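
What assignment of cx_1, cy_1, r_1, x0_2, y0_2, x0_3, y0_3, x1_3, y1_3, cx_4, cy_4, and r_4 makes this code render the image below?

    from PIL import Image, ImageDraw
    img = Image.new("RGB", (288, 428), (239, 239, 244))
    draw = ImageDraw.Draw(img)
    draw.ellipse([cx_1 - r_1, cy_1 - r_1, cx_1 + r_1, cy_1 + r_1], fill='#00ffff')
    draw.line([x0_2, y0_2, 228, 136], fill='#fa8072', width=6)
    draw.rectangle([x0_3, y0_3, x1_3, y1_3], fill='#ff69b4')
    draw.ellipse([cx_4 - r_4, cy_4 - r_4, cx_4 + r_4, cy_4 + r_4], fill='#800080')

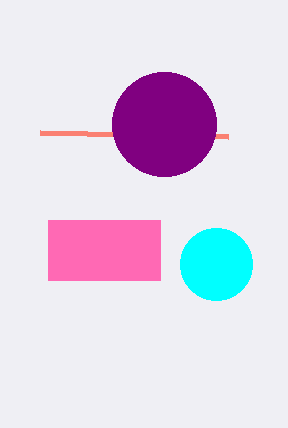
cx_1 = 216; cy_1 = 264; r_1 = 36; x0_2 = 40; y0_2 = 132; x0_3 = 48; y0_3 = 220; x1_3 = 160; y1_3 = 280; cx_4 = 164; cy_4 = 124; r_4 = 52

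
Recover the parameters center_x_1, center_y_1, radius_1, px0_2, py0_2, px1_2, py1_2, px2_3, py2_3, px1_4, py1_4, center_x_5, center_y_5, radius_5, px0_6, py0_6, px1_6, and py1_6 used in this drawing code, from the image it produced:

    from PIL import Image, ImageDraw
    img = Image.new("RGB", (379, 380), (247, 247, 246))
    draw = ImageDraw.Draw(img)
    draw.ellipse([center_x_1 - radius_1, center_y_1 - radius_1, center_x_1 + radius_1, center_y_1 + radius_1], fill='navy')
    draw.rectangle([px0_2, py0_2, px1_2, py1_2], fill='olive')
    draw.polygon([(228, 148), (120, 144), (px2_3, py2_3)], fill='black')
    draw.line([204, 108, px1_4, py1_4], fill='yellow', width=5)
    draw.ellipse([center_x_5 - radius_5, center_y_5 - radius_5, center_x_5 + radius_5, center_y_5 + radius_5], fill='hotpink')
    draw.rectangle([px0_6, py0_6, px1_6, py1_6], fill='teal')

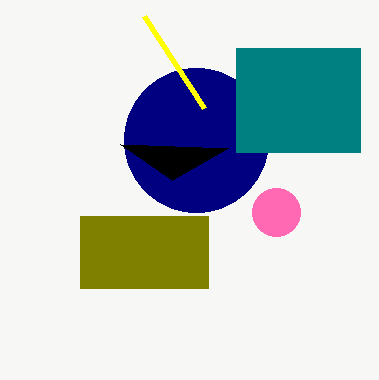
center_x_1 = 196, center_y_1 = 140, radius_1 = 72, px0_2 = 80, py0_2 = 216, px1_2 = 208, py1_2 = 288, px2_3 = 172, py2_3 = 180, px1_4 = 144, py1_4 = 16, center_x_5 = 276, center_y_5 = 212, radius_5 = 24, px0_6 = 236, py0_6 = 48, px1_6 = 360, py1_6 = 152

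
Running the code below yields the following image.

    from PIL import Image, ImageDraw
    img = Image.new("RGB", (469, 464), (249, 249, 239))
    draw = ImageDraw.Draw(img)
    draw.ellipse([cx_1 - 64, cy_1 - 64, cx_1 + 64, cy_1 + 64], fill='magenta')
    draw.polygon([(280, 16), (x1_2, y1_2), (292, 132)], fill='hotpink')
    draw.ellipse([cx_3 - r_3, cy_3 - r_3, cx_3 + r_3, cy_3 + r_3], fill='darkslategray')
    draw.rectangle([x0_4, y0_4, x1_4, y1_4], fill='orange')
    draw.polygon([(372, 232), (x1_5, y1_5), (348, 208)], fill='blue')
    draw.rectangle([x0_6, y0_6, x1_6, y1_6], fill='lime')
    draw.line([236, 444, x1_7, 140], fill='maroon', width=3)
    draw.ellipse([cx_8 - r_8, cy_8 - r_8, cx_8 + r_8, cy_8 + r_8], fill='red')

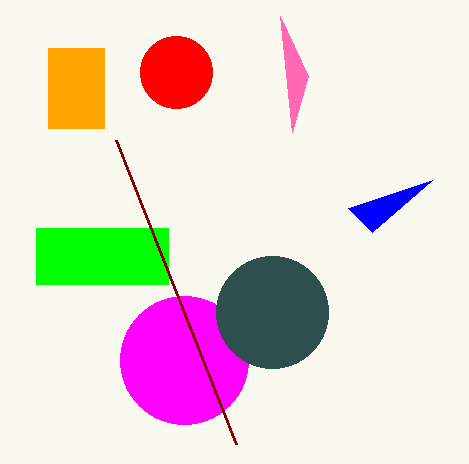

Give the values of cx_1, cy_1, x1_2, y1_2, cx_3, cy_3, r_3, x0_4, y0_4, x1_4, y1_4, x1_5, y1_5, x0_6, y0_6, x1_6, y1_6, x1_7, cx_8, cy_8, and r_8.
cx_1 = 184
cy_1 = 360
x1_2 = 308
y1_2 = 76
cx_3 = 272
cy_3 = 312
r_3 = 56
x0_4 = 48
y0_4 = 48
x1_4 = 104
y1_4 = 128
x1_5 = 432
y1_5 = 180
x0_6 = 36
y0_6 = 228
x1_6 = 168
y1_6 = 284
x1_7 = 116
cx_8 = 176
cy_8 = 72
r_8 = 36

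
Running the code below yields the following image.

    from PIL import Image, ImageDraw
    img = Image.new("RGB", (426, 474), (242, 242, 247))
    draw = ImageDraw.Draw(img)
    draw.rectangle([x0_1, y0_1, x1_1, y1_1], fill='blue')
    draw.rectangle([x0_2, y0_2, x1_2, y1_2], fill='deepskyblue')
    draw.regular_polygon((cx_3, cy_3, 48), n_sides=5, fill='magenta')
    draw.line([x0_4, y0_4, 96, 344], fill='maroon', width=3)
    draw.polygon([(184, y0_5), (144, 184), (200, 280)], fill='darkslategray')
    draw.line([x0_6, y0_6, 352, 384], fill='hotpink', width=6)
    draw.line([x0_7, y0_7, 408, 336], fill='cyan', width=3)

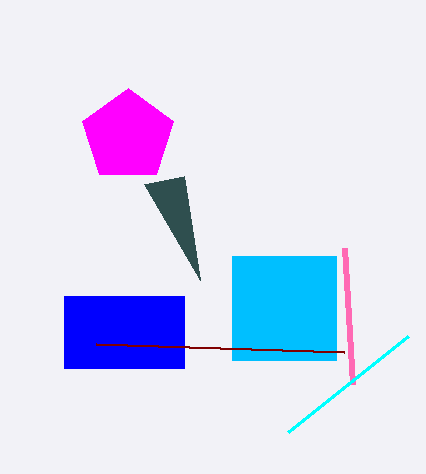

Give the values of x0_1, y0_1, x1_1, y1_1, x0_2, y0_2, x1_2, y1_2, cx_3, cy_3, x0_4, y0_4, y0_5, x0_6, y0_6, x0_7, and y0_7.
x0_1 = 64, y0_1 = 296, x1_1 = 184, y1_1 = 368, x0_2 = 232, y0_2 = 256, x1_2 = 336, y1_2 = 360, cx_3 = 128, cy_3 = 136, x0_4 = 344, y0_4 = 352, y0_5 = 176, x0_6 = 344, y0_6 = 248, x0_7 = 288, y0_7 = 432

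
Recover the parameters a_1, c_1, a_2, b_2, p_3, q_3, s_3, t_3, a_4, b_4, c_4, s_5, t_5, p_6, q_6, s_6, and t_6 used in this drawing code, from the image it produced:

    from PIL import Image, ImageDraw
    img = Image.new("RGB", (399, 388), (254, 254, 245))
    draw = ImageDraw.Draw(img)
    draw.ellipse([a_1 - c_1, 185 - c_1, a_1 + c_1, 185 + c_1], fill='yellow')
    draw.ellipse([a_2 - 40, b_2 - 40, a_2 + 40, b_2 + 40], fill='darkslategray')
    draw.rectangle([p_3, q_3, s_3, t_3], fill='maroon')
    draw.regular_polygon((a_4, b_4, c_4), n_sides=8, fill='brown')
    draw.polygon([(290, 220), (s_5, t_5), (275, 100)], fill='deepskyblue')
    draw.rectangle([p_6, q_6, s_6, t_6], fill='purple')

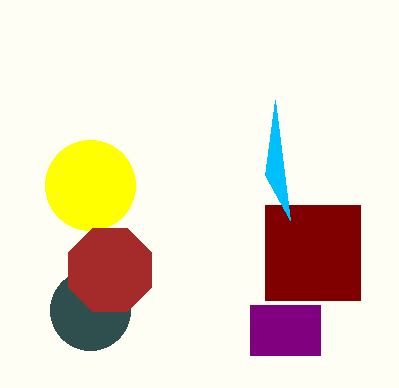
a_1 = 90; c_1 = 45; a_2 = 90; b_2 = 310; p_3 = 265; q_3 = 205; s_3 = 360; t_3 = 300; a_4 = 110; b_4 = 270; c_4 = 45; s_5 = 265; t_5 = 175; p_6 = 250; q_6 = 305; s_6 = 320; t_6 = 355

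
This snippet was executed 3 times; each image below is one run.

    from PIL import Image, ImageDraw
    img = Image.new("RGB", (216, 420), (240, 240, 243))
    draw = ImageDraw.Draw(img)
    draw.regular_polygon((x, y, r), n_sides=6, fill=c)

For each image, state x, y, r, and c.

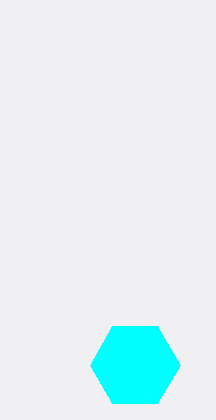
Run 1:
x = 135; y = 365; r = 45; c = 'cyan'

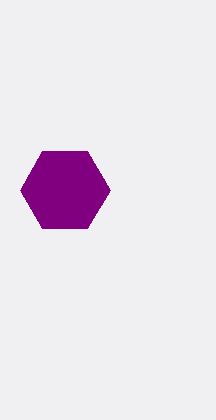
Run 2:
x = 65; y = 190; r = 45; c = 'purple'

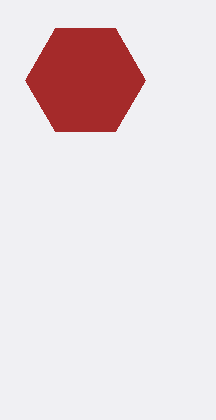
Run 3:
x = 85; y = 80; r = 60; c = 'brown'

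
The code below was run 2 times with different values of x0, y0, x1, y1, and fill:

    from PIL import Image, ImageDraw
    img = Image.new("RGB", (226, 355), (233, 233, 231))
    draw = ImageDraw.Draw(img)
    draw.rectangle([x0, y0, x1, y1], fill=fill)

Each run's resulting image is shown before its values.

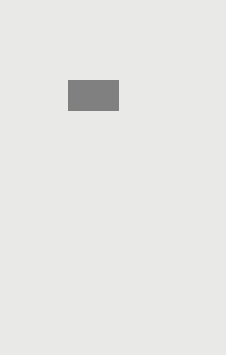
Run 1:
x0 = 68, y0 = 80, x1 = 118, y1 = 110, fill = 'gray'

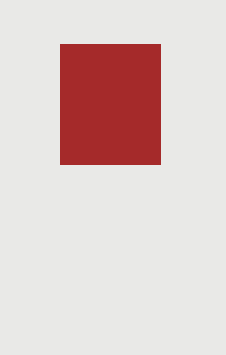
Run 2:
x0 = 60; y0 = 44; x1 = 160; y1 = 164; fill = 'brown'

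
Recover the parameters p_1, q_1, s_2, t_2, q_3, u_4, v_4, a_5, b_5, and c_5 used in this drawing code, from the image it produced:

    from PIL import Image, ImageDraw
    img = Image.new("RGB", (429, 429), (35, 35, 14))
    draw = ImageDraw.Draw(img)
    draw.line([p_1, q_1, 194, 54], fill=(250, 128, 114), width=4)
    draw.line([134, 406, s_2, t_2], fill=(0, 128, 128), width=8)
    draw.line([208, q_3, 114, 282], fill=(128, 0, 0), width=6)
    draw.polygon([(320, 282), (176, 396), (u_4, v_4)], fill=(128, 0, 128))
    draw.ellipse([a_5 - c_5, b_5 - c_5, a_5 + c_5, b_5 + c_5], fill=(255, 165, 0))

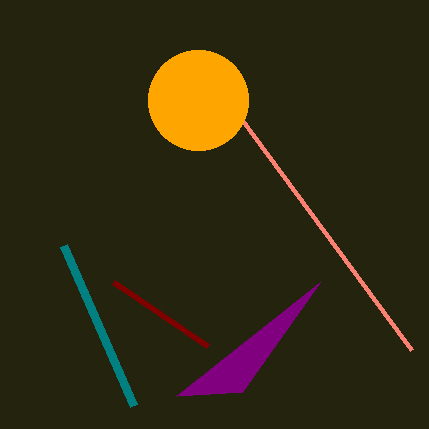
p_1 = 412; q_1 = 350; s_2 = 64; t_2 = 246; q_3 = 346; u_4 = 242; v_4 = 392; a_5 = 198; b_5 = 100; c_5 = 50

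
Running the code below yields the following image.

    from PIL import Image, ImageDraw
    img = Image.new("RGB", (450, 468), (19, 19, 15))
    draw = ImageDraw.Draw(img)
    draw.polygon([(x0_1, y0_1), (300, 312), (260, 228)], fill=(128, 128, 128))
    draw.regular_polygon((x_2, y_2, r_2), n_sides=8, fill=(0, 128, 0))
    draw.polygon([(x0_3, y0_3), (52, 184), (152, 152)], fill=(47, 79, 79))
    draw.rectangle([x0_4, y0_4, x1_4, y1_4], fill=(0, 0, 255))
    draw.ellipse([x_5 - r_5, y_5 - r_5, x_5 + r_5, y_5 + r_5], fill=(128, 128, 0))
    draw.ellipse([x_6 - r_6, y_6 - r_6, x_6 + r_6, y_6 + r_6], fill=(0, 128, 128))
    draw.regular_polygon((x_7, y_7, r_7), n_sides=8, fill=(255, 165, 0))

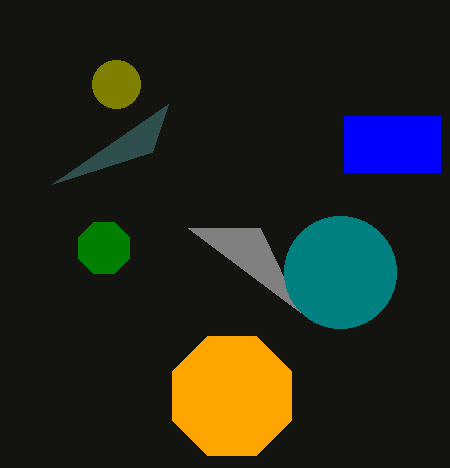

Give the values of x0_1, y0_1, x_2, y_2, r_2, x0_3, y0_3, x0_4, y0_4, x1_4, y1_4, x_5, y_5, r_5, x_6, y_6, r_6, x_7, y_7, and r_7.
x0_1 = 188
y0_1 = 228
x_2 = 104
y_2 = 248
r_2 = 28
x0_3 = 168
y0_3 = 104
x0_4 = 344
y0_4 = 116
x1_4 = 440
y1_4 = 172
x_5 = 116
y_5 = 84
r_5 = 24
x_6 = 340
y_6 = 272
r_6 = 56
x_7 = 232
y_7 = 396
r_7 = 64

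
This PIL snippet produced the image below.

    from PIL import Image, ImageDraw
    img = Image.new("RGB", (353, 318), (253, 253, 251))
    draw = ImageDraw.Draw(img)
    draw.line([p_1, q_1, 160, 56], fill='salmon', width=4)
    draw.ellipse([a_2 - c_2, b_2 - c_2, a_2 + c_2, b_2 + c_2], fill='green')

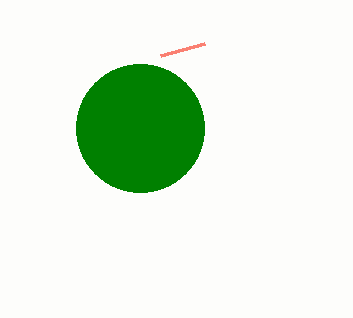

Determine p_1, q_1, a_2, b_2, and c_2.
p_1 = 204; q_1 = 44; a_2 = 140; b_2 = 128; c_2 = 64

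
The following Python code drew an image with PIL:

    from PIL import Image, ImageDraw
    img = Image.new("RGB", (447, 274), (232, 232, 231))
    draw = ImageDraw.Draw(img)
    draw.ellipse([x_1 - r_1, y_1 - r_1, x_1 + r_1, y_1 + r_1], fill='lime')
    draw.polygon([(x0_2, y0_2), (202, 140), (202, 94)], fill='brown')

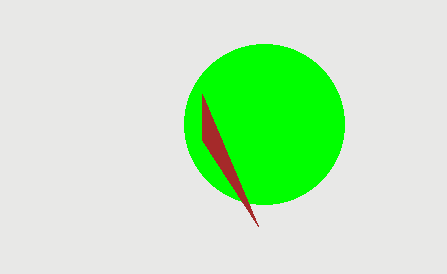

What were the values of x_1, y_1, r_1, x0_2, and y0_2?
x_1 = 264; y_1 = 124; r_1 = 80; x0_2 = 258; y0_2 = 226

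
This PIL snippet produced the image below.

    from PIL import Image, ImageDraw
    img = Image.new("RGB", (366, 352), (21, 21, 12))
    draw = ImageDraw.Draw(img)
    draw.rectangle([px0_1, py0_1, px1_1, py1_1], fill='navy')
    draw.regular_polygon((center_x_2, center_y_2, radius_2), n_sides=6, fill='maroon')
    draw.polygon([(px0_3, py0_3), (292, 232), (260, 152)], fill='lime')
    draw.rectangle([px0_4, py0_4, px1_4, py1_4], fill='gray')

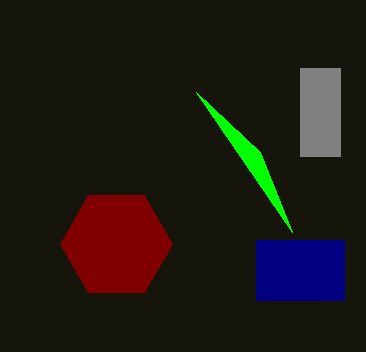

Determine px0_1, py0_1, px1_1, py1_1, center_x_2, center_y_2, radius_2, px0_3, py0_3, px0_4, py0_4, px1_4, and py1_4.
px0_1 = 256, py0_1 = 240, px1_1 = 344, py1_1 = 300, center_x_2 = 116, center_y_2 = 244, radius_2 = 56, px0_3 = 196, py0_3 = 92, px0_4 = 300, py0_4 = 68, px1_4 = 340, py1_4 = 156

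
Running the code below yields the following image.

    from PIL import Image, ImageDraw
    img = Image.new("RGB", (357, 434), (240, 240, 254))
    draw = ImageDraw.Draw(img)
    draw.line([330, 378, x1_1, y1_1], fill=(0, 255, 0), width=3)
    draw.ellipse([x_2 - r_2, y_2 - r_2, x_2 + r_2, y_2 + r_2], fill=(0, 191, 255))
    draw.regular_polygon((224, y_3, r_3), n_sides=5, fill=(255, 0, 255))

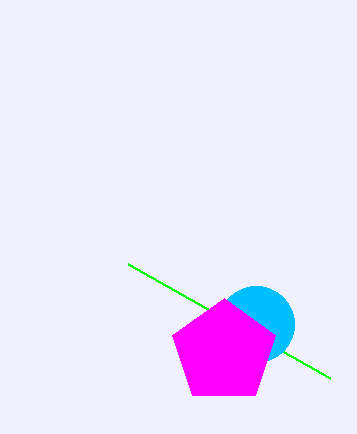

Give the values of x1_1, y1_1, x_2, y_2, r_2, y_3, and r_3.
x1_1 = 128, y1_1 = 264, x_2 = 256, y_2 = 324, r_2 = 38, y_3 = 352, r_3 = 54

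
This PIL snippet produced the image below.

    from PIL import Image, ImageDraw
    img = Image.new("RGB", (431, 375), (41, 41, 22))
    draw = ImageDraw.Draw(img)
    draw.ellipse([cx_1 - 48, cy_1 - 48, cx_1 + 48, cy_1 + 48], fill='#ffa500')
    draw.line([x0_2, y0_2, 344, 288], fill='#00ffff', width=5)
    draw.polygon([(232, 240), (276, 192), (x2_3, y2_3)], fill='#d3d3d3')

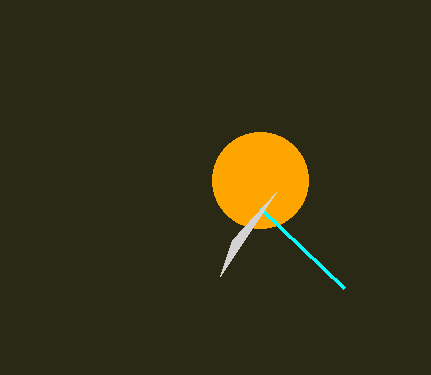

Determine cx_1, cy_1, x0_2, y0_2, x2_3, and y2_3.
cx_1 = 260
cy_1 = 180
x0_2 = 260
y0_2 = 208
x2_3 = 220
y2_3 = 276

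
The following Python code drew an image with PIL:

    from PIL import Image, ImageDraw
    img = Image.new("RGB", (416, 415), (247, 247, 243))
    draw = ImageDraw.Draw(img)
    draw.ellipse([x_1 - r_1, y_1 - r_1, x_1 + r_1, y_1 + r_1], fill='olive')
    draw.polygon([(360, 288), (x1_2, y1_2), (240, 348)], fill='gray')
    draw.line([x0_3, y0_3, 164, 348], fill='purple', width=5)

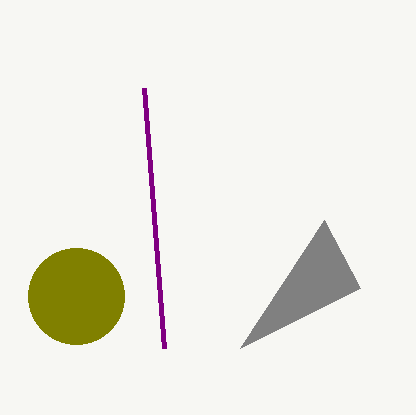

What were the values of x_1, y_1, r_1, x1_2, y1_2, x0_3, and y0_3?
x_1 = 76; y_1 = 296; r_1 = 48; x1_2 = 324; y1_2 = 220; x0_3 = 144; y0_3 = 88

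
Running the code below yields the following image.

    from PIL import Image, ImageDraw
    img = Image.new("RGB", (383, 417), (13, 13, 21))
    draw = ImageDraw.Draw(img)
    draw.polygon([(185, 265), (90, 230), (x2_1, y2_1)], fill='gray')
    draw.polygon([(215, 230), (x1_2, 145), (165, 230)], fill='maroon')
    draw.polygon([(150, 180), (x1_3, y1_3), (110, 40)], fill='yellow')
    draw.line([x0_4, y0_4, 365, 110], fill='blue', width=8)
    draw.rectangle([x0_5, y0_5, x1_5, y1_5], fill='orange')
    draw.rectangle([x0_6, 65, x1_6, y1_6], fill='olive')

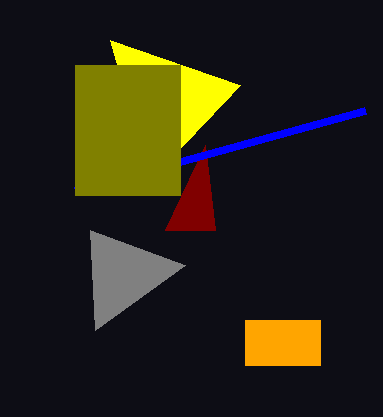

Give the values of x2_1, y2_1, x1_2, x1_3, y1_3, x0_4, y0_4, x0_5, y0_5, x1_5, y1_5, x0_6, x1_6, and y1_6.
x2_1 = 95
y2_1 = 330
x1_2 = 205
x1_3 = 240
y1_3 = 85
x0_4 = 75
y0_4 = 190
x0_5 = 245
y0_5 = 320
x1_5 = 320
y1_5 = 365
x0_6 = 75
x1_6 = 180
y1_6 = 195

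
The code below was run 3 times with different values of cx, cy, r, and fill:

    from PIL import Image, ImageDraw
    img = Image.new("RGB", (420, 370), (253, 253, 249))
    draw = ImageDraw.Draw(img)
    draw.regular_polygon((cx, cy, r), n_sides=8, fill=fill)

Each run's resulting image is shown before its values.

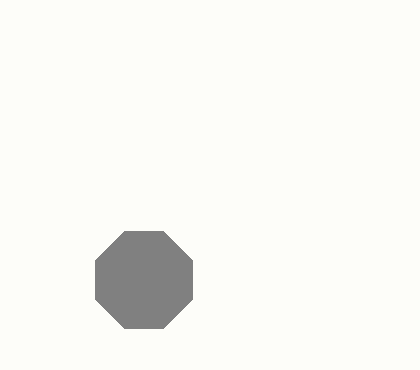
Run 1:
cx = 144
cy = 280
r = 52
fill = 'gray'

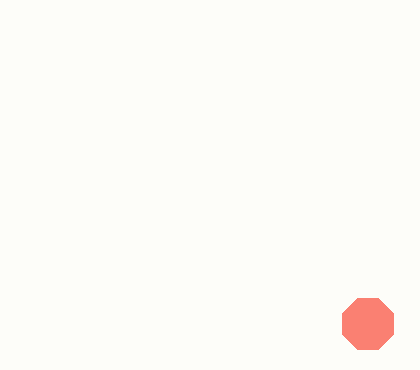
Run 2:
cx = 368
cy = 324
r = 28
fill = 'salmon'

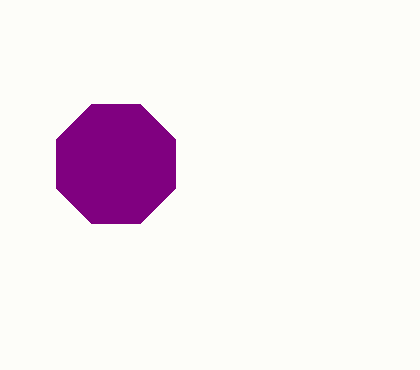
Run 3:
cx = 116, cy = 164, r = 64, fill = 'purple'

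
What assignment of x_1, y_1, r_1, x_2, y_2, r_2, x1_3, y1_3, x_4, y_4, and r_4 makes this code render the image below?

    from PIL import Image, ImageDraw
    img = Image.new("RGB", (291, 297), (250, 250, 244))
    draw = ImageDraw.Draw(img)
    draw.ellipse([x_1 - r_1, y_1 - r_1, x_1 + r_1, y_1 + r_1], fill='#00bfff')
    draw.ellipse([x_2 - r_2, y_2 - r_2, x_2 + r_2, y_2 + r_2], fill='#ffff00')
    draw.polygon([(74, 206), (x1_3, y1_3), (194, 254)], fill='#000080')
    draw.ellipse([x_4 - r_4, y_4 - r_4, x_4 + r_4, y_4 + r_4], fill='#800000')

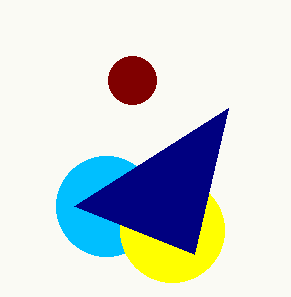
x_1 = 106; y_1 = 206; r_1 = 50; x_2 = 172; y_2 = 230; r_2 = 52; x1_3 = 228; y1_3 = 108; x_4 = 132; y_4 = 80; r_4 = 24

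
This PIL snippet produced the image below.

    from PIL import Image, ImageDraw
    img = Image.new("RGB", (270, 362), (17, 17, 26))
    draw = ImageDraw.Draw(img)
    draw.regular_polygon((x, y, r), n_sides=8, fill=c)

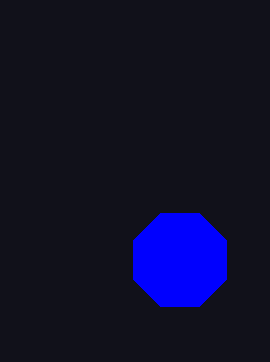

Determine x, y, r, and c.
x = 180, y = 260, r = 50, c = 'blue'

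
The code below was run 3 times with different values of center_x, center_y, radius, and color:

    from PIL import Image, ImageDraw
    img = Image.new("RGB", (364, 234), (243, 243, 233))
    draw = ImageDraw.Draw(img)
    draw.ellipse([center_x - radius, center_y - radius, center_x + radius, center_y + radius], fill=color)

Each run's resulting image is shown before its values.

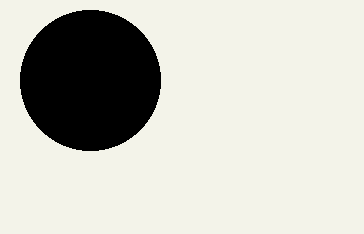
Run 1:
center_x = 90; center_y = 80; radius = 70; color = 'black'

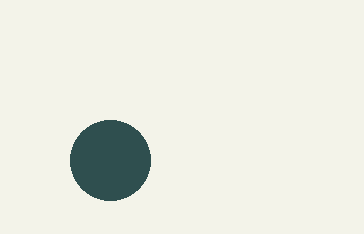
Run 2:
center_x = 110, center_y = 160, radius = 40, color = 'darkslategray'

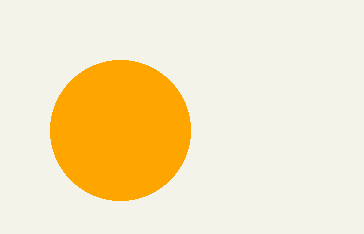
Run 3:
center_x = 120
center_y = 130
radius = 70
color = 'orange'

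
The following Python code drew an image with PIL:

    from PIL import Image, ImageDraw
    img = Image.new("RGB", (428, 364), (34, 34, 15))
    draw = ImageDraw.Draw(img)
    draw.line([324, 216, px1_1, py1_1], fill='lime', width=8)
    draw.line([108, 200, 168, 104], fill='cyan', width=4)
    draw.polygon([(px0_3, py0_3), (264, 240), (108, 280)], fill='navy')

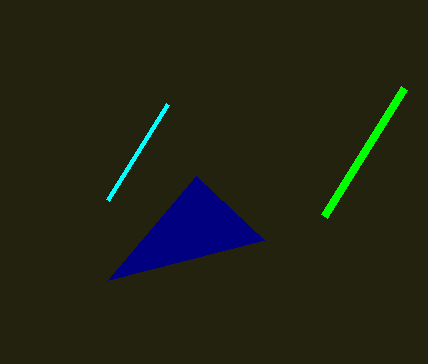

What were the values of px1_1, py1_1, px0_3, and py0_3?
px1_1 = 404
py1_1 = 88
px0_3 = 196
py0_3 = 176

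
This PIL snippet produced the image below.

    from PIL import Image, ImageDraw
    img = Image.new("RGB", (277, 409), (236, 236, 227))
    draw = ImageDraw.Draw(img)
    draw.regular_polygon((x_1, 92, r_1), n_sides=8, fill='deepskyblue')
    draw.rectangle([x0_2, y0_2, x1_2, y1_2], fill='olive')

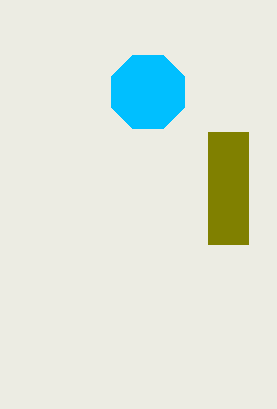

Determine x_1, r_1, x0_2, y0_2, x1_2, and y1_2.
x_1 = 148
r_1 = 40
x0_2 = 208
y0_2 = 132
x1_2 = 248
y1_2 = 244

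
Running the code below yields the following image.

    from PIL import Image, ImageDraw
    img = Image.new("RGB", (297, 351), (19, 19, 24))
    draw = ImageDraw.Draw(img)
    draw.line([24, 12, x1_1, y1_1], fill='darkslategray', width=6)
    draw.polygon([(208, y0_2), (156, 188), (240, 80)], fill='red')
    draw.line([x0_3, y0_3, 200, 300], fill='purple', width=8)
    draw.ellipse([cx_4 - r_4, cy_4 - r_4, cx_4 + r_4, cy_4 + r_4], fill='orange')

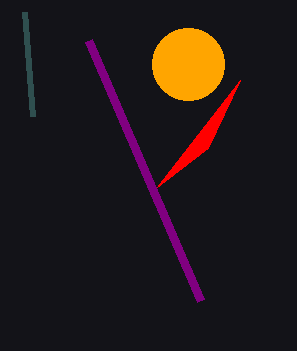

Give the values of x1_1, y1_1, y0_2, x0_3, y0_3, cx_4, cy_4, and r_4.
x1_1 = 32
y1_1 = 116
y0_2 = 148
x0_3 = 88
y0_3 = 40
cx_4 = 188
cy_4 = 64
r_4 = 36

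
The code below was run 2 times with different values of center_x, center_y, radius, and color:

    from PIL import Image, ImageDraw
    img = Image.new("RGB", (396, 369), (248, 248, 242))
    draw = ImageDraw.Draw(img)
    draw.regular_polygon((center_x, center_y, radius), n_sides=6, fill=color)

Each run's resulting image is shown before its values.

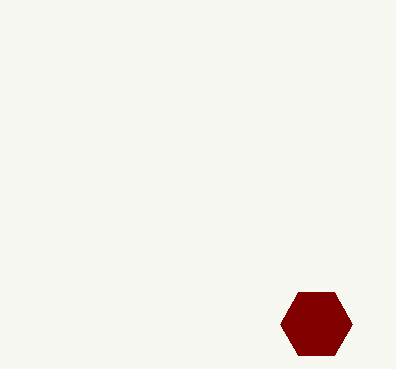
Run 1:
center_x = 316
center_y = 324
radius = 36
color = 'maroon'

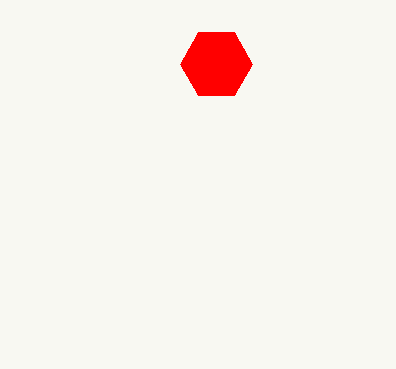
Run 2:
center_x = 216; center_y = 64; radius = 36; color = 'red'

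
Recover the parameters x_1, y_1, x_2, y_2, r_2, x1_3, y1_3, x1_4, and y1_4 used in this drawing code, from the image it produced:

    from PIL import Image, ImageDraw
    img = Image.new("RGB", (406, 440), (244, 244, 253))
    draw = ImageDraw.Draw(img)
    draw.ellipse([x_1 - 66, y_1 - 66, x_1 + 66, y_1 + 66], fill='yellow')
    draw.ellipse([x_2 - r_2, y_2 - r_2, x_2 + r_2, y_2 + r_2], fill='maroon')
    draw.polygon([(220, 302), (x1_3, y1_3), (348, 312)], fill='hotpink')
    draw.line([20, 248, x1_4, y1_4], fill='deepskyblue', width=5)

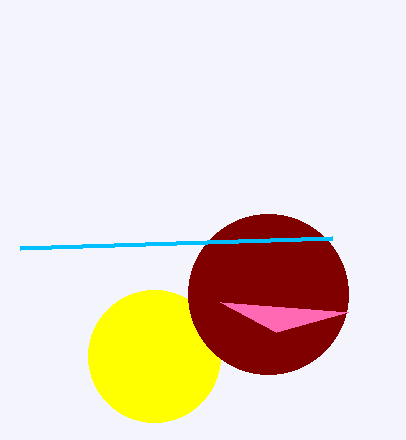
x_1 = 154, y_1 = 356, x_2 = 268, y_2 = 294, r_2 = 80, x1_3 = 276, y1_3 = 332, x1_4 = 332, y1_4 = 238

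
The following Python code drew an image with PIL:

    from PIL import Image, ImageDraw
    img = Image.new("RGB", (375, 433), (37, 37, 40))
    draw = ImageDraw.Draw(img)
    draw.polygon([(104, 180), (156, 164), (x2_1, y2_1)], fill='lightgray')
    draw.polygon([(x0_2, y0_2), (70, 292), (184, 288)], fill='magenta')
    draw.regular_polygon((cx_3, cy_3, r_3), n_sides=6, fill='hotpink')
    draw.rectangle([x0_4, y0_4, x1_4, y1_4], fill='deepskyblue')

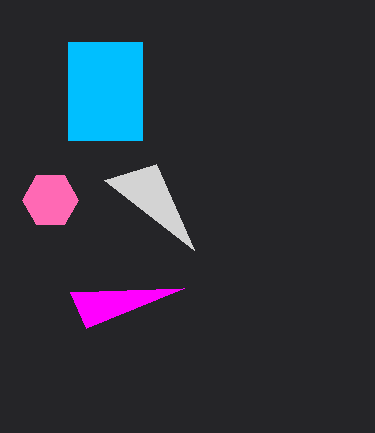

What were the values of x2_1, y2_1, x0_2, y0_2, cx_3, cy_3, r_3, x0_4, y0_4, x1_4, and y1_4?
x2_1 = 194
y2_1 = 250
x0_2 = 86
y0_2 = 328
cx_3 = 50
cy_3 = 200
r_3 = 28
x0_4 = 68
y0_4 = 42
x1_4 = 142
y1_4 = 140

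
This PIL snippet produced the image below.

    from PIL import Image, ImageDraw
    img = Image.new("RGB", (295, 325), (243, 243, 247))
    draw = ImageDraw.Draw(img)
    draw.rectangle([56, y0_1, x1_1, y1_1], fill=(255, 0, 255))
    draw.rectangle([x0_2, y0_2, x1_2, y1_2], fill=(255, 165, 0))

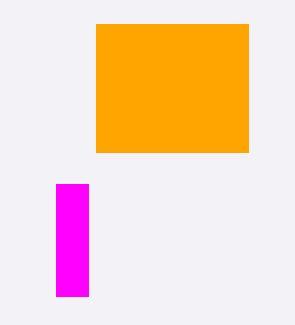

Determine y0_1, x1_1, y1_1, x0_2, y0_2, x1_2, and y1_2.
y0_1 = 184
x1_1 = 88
y1_1 = 296
x0_2 = 96
y0_2 = 24
x1_2 = 248
y1_2 = 152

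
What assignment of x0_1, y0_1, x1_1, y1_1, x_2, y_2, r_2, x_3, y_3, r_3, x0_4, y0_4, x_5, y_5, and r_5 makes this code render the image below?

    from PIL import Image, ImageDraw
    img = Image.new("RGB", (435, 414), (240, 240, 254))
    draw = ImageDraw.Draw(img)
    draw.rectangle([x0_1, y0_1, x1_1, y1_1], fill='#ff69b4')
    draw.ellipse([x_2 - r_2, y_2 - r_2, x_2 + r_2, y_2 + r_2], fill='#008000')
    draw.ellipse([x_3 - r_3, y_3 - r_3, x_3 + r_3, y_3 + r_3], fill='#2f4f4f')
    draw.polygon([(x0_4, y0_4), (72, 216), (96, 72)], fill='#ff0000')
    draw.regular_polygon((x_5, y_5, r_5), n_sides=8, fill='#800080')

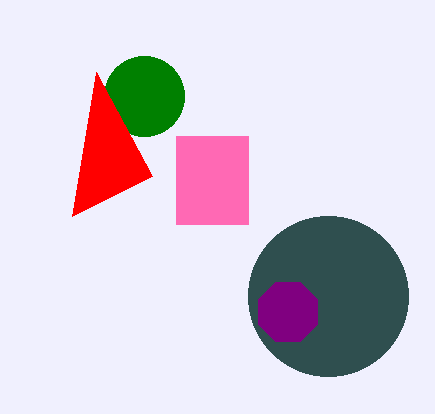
x0_1 = 176, y0_1 = 136, x1_1 = 248, y1_1 = 224, x_2 = 144, y_2 = 96, r_2 = 40, x_3 = 328, y_3 = 296, r_3 = 80, x0_4 = 152, y0_4 = 176, x_5 = 288, y_5 = 312, r_5 = 32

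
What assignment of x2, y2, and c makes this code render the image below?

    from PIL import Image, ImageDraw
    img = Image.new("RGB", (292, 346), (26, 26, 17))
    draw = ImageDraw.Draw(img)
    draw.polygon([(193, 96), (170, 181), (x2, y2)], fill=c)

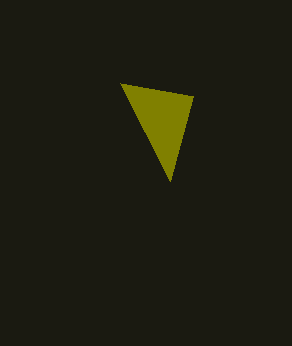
x2 = 120, y2 = 83, c = 'olive'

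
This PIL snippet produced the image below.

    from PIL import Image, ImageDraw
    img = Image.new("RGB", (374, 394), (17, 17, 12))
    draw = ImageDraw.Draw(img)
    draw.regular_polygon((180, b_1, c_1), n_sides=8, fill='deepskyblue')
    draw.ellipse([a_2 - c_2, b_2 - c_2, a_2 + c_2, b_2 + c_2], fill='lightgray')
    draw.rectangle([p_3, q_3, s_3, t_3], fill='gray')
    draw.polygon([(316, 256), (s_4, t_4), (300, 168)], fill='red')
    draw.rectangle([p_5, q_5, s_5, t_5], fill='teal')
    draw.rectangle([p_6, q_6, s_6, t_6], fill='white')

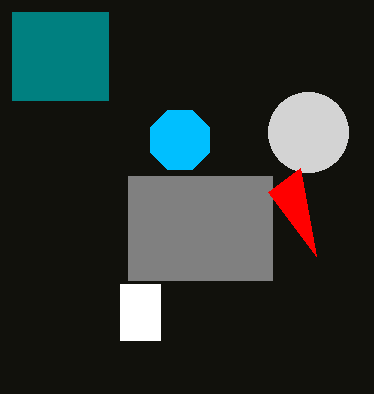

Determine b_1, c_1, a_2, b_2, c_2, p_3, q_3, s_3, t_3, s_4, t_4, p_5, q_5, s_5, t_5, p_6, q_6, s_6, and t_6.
b_1 = 140
c_1 = 32
a_2 = 308
b_2 = 132
c_2 = 40
p_3 = 128
q_3 = 176
s_3 = 272
t_3 = 280
s_4 = 268
t_4 = 192
p_5 = 12
q_5 = 12
s_5 = 108
t_5 = 100
p_6 = 120
q_6 = 284
s_6 = 160
t_6 = 340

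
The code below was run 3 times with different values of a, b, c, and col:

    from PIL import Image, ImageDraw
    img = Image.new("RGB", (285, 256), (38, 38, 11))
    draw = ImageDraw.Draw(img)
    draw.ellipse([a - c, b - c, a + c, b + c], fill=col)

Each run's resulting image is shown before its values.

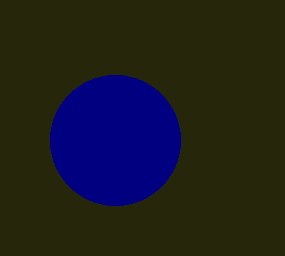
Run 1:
a = 115, b = 140, c = 65, col = 'navy'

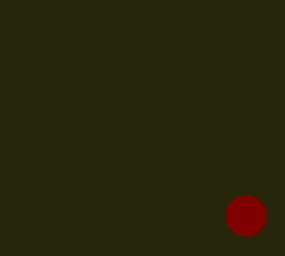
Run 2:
a = 245, b = 215, c = 20, col = 'maroon'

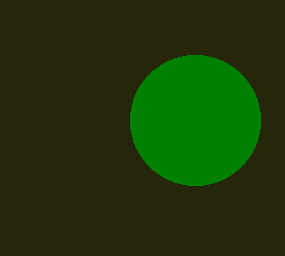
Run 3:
a = 195
b = 120
c = 65
col = 'green'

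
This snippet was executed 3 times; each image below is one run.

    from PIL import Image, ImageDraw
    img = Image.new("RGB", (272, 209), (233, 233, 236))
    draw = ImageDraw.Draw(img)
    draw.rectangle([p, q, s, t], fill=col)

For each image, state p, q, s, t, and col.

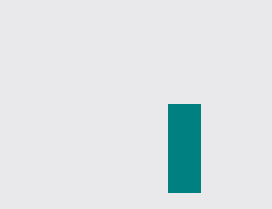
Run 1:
p = 168, q = 104, s = 200, t = 192, col = 'teal'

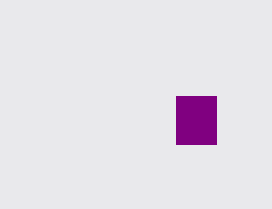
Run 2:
p = 176
q = 96
s = 216
t = 144
col = 'purple'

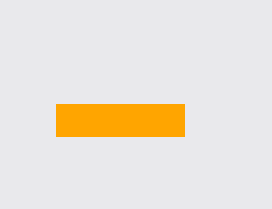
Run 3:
p = 56, q = 104, s = 184, t = 136, col = 'orange'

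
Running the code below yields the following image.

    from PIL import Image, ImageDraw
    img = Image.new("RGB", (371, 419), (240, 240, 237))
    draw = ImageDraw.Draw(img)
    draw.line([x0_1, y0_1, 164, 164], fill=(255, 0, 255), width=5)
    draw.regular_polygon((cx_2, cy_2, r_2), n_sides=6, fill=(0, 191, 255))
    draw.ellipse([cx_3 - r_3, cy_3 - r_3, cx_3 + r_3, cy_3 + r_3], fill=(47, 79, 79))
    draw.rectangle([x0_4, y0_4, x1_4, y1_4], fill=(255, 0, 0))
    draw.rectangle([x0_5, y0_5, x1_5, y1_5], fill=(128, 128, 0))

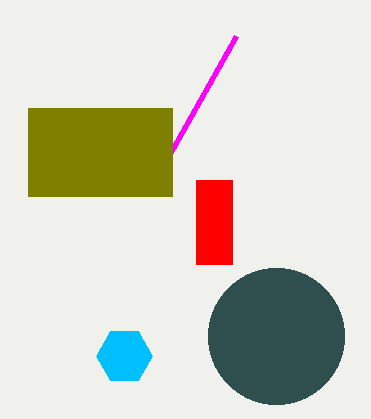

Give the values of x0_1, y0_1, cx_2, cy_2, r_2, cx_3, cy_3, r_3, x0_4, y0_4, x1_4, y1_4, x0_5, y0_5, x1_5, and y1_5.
x0_1 = 236, y0_1 = 36, cx_2 = 124, cy_2 = 356, r_2 = 28, cx_3 = 276, cy_3 = 336, r_3 = 68, x0_4 = 196, y0_4 = 180, x1_4 = 232, y1_4 = 264, x0_5 = 28, y0_5 = 108, x1_5 = 172, y1_5 = 196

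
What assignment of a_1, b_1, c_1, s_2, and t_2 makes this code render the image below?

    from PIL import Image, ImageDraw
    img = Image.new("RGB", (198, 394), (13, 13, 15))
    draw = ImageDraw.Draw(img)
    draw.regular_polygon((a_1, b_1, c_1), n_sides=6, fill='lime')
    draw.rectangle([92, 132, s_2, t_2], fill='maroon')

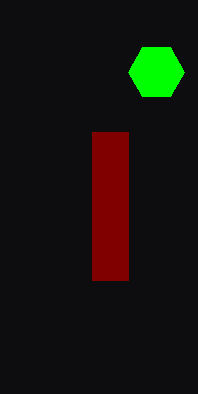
a_1 = 156; b_1 = 72; c_1 = 28; s_2 = 128; t_2 = 280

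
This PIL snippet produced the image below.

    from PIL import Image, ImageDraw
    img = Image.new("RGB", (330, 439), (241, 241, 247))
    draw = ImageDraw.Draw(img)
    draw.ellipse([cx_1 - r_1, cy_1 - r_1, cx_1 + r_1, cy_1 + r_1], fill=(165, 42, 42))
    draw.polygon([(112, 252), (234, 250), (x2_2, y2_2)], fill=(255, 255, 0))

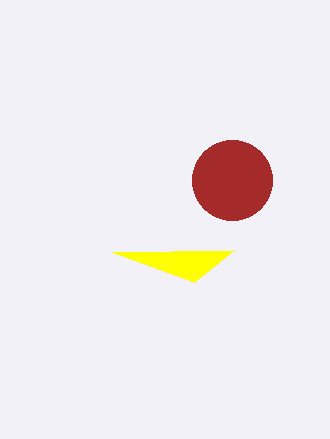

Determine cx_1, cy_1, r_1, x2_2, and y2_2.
cx_1 = 232, cy_1 = 180, r_1 = 40, x2_2 = 194, y2_2 = 282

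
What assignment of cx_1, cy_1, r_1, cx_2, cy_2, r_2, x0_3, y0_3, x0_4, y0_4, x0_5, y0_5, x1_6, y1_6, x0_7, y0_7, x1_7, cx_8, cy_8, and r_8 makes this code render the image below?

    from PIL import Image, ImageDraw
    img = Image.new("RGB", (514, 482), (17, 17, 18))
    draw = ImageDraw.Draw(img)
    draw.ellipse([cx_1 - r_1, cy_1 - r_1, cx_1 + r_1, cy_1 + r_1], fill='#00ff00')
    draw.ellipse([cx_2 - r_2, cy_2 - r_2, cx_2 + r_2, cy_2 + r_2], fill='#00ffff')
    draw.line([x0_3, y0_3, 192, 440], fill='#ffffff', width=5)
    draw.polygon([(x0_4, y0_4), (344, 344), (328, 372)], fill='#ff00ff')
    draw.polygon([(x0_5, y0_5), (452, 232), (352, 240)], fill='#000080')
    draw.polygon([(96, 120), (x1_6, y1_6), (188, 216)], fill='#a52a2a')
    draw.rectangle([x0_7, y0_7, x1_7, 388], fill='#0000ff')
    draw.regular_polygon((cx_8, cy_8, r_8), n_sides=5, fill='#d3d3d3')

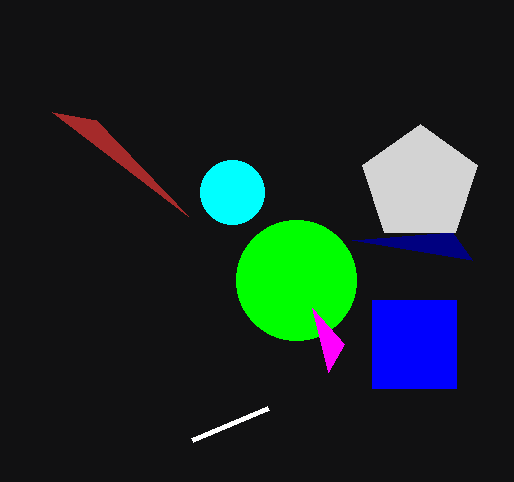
cx_1 = 296, cy_1 = 280, r_1 = 60, cx_2 = 232, cy_2 = 192, r_2 = 32, x0_3 = 268, y0_3 = 408, x0_4 = 312, y0_4 = 308, x0_5 = 472, y0_5 = 260, x1_6 = 52, y1_6 = 112, x0_7 = 372, y0_7 = 300, x1_7 = 456, cx_8 = 420, cy_8 = 184, r_8 = 60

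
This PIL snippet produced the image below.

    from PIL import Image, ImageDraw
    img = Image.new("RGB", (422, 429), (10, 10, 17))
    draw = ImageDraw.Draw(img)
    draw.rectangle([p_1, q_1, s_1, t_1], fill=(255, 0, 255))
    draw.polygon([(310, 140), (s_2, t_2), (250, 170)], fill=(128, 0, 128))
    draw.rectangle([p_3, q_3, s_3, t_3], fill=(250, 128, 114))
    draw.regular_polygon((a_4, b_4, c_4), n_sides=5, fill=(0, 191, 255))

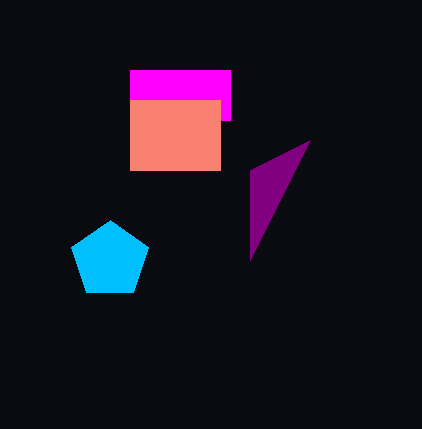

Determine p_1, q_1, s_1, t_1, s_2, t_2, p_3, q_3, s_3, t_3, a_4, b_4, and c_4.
p_1 = 130; q_1 = 70; s_1 = 230; t_1 = 120; s_2 = 250; t_2 = 260; p_3 = 130; q_3 = 100; s_3 = 220; t_3 = 170; a_4 = 110; b_4 = 260; c_4 = 40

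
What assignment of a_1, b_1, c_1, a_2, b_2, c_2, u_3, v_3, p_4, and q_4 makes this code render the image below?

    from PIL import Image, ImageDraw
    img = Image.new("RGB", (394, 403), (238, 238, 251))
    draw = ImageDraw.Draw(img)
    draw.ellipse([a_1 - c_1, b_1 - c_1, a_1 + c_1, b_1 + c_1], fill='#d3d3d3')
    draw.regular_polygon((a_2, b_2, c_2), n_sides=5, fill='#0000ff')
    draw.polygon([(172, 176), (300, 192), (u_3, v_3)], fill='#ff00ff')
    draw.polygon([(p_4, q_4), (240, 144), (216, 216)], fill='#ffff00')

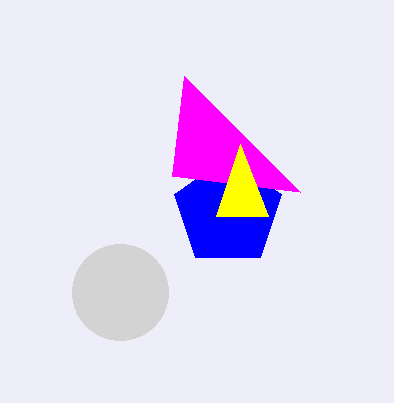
a_1 = 120; b_1 = 292; c_1 = 48; a_2 = 228; b_2 = 212; c_2 = 56; u_3 = 184; v_3 = 76; p_4 = 268; q_4 = 216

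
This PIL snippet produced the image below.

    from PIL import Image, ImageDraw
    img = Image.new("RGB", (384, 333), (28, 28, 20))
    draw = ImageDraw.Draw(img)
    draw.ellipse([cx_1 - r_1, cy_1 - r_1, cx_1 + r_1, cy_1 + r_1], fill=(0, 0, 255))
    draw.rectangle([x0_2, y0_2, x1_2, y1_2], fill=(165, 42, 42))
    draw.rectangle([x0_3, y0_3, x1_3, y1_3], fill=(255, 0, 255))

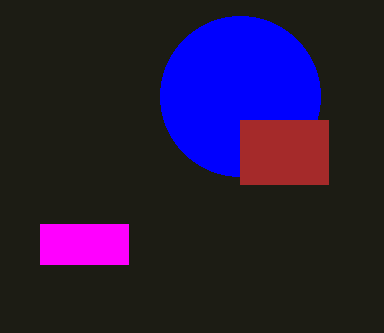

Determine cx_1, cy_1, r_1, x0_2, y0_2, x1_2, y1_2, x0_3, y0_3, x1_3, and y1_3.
cx_1 = 240
cy_1 = 96
r_1 = 80
x0_2 = 240
y0_2 = 120
x1_2 = 328
y1_2 = 184
x0_3 = 40
y0_3 = 224
x1_3 = 128
y1_3 = 264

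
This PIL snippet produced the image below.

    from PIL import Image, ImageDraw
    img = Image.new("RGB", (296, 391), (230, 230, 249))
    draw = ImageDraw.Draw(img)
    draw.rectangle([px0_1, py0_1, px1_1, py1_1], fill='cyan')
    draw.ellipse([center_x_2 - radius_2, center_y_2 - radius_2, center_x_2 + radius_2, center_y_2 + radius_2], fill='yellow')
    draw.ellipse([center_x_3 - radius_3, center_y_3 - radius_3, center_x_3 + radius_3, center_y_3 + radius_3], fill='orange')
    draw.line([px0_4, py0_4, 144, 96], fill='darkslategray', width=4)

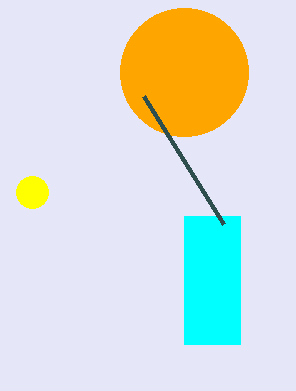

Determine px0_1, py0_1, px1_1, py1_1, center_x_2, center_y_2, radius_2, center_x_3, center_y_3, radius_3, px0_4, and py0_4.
px0_1 = 184, py0_1 = 216, px1_1 = 240, py1_1 = 344, center_x_2 = 32, center_y_2 = 192, radius_2 = 16, center_x_3 = 184, center_y_3 = 72, radius_3 = 64, px0_4 = 224, py0_4 = 224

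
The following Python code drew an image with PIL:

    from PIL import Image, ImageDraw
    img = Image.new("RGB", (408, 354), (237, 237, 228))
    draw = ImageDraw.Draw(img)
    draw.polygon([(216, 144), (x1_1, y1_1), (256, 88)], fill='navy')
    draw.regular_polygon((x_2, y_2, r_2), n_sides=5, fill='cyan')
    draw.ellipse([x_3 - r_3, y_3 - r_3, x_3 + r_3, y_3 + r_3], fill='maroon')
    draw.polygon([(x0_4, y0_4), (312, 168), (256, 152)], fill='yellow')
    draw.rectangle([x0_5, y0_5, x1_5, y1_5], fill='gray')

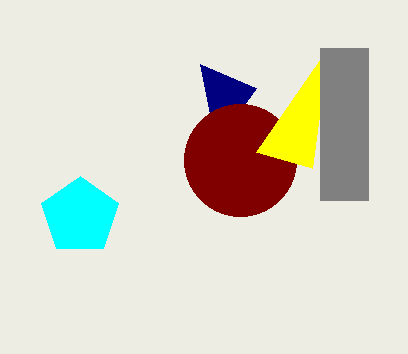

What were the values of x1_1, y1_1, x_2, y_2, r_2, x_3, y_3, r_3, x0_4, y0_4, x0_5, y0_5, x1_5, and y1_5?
x1_1 = 200, y1_1 = 64, x_2 = 80, y_2 = 216, r_2 = 40, x_3 = 240, y_3 = 160, r_3 = 56, x0_4 = 328, y0_4 = 48, x0_5 = 320, y0_5 = 48, x1_5 = 368, y1_5 = 200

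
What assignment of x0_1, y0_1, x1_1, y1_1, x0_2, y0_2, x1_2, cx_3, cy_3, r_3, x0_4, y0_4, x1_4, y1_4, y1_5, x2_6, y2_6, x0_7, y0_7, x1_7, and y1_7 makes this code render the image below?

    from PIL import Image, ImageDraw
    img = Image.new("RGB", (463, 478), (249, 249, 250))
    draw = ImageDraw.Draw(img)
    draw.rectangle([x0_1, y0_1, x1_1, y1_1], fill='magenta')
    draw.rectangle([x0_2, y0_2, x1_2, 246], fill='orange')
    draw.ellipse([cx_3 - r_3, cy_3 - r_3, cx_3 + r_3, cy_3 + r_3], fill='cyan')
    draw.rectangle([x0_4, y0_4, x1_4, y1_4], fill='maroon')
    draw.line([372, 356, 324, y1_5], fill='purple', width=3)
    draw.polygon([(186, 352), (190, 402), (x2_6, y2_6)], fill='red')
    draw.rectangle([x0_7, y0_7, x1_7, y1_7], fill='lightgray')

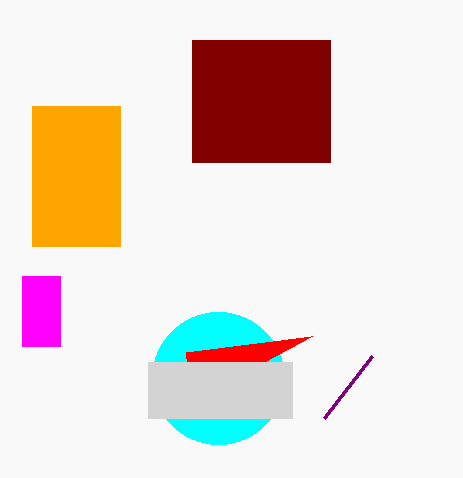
x0_1 = 22; y0_1 = 276; x1_1 = 60; y1_1 = 346; x0_2 = 32; y0_2 = 106; x1_2 = 120; cx_3 = 218; cy_3 = 378; r_3 = 66; x0_4 = 192; y0_4 = 40; x1_4 = 330; y1_4 = 162; y1_5 = 418; x2_6 = 312; y2_6 = 336; x0_7 = 148; y0_7 = 362; x1_7 = 292; y1_7 = 418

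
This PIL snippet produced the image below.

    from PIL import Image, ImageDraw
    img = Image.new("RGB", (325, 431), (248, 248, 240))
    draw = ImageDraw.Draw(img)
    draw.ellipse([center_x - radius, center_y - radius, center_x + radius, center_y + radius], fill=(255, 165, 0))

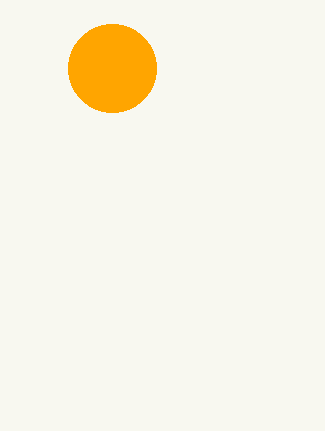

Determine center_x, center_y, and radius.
center_x = 112; center_y = 68; radius = 44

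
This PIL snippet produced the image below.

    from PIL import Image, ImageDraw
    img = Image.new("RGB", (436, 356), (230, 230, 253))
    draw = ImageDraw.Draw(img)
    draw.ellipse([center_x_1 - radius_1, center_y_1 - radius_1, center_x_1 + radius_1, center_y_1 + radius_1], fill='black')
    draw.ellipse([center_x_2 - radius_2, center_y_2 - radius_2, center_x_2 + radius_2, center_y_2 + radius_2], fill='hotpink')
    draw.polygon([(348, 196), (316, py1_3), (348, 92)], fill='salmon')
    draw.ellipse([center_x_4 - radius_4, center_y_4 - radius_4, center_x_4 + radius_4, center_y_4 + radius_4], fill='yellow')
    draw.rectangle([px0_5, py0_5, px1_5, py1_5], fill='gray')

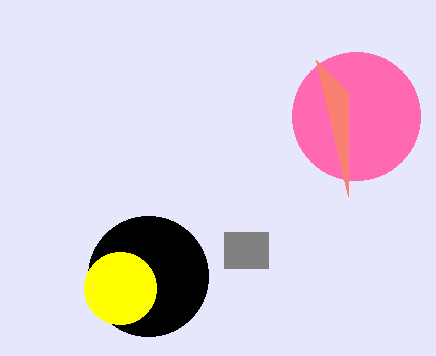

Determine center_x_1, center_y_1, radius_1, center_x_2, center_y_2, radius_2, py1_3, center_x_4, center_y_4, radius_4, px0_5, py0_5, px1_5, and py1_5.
center_x_1 = 148, center_y_1 = 276, radius_1 = 60, center_x_2 = 356, center_y_2 = 116, radius_2 = 64, py1_3 = 60, center_x_4 = 120, center_y_4 = 288, radius_4 = 36, px0_5 = 224, py0_5 = 232, px1_5 = 268, py1_5 = 268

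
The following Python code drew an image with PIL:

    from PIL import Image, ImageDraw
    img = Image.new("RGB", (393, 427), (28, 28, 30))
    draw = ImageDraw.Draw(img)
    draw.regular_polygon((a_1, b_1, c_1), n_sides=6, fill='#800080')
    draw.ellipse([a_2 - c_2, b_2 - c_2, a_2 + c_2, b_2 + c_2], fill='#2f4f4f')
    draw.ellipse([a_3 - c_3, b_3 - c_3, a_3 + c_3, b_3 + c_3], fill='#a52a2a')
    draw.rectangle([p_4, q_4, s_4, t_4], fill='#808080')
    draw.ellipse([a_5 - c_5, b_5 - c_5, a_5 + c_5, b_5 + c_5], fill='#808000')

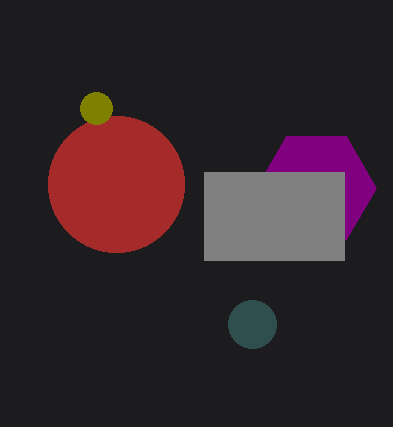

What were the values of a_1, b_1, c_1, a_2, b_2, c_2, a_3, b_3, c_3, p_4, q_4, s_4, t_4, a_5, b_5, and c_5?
a_1 = 316; b_1 = 188; c_1 = 60; a_2 = 252; b_2 = 324; c_2 = 24; a_3 = 116; b_3 = 184; c_3 = 68; p_4 = 204; q_4 = 172; s_4 = 344; t_4 = 260; a_5 = 96; b_5 = 108; c_5 = 16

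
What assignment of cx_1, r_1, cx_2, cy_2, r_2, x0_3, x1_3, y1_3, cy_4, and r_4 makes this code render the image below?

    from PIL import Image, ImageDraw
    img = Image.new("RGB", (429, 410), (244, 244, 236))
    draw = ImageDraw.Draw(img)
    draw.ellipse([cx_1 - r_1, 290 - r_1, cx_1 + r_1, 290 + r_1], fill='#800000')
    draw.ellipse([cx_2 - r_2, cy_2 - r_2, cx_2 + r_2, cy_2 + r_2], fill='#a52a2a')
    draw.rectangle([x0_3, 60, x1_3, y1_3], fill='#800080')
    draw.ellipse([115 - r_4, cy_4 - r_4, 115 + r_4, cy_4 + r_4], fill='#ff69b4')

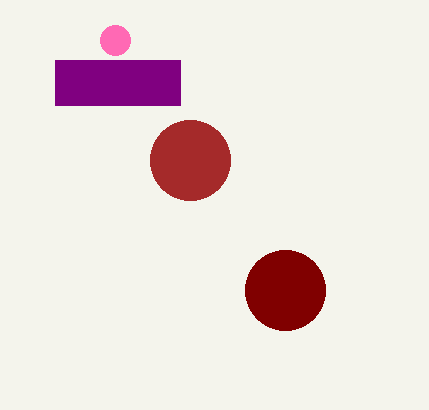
cx_1 = 285, r_1 = 40, cx_2 = 190, cy_2 = 160, r_2 = 40, x0_3 = 55, x1_3 = 180, y1_3 = 105, cy_4 = 40, r_4 = 15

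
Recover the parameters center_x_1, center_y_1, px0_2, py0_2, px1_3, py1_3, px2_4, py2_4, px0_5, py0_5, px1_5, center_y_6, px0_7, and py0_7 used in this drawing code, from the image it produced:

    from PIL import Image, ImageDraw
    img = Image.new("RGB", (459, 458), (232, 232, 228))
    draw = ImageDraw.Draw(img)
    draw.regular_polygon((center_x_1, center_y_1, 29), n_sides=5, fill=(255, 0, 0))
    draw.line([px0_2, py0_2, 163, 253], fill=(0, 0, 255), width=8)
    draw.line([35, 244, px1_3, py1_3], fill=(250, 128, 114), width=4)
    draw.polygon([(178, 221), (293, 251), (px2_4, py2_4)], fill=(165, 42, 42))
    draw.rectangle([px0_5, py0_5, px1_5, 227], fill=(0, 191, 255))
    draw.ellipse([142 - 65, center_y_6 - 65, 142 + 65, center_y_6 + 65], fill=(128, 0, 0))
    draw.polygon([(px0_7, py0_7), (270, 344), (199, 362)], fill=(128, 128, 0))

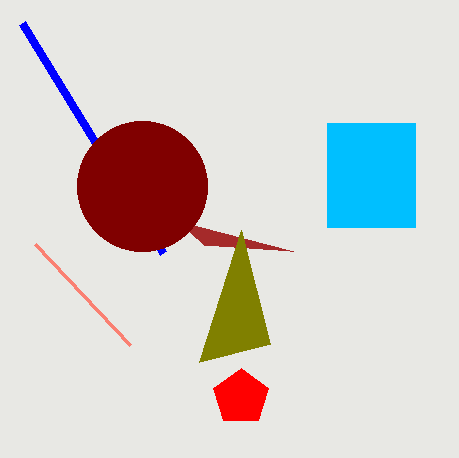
center_x_1 = 241; center_y_1 = 397; px0_2 = 22; py0_2 = 23; px1_3 = 130; py1_3 = 345; px2_4 = 204; py2_4 = 245; px0_5 = 327; py0_5 = 123; px1_5 = 415; center_y_6 = 186; px0_7 = 241; py0_7 = 230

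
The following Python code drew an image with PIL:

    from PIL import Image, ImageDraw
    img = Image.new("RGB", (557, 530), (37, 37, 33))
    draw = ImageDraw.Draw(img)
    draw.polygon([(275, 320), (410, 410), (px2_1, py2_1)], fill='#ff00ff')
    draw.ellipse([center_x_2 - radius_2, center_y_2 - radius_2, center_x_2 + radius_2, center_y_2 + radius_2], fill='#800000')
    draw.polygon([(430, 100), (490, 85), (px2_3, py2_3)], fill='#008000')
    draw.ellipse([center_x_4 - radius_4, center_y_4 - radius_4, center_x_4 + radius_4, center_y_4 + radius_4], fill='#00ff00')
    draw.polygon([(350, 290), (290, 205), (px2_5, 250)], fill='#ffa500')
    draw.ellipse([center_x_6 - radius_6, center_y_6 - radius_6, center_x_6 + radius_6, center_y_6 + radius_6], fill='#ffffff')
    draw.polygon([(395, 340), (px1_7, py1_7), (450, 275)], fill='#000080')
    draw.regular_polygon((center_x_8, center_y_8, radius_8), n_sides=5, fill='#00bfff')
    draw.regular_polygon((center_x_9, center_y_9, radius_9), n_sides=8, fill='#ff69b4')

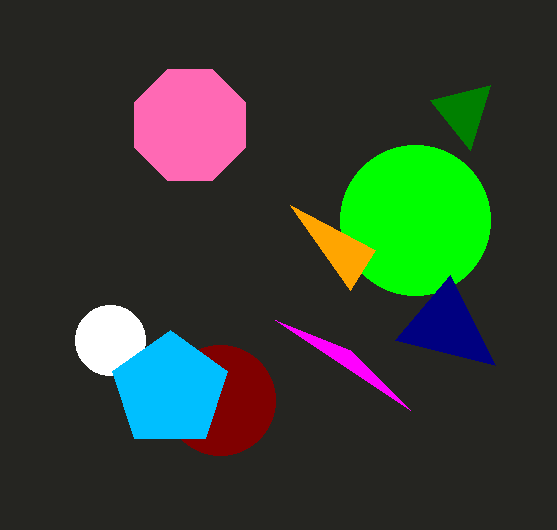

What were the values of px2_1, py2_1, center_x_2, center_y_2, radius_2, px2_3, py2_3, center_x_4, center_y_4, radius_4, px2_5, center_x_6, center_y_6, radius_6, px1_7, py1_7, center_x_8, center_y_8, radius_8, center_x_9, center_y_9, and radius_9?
px2_1 = 350; py2_1 = 350; center_x_2 = 220; center_y_2 = 400; radius_2 = 55; px2_3 = 470; py2_3 = 150; center_x_4 = 415; center_y_4 = 220; radius_4 = 75; px2_5 = 375; center_x_6 = 110; center_y_6 = 340; radius_6 = 35; px1_7 = 495; py1_7 = 365; center_x_8 = 170; center_y_8 = 390; radius_8 = 60; center_x_9 = 190; center_y_9 = 125; radius_9 = 60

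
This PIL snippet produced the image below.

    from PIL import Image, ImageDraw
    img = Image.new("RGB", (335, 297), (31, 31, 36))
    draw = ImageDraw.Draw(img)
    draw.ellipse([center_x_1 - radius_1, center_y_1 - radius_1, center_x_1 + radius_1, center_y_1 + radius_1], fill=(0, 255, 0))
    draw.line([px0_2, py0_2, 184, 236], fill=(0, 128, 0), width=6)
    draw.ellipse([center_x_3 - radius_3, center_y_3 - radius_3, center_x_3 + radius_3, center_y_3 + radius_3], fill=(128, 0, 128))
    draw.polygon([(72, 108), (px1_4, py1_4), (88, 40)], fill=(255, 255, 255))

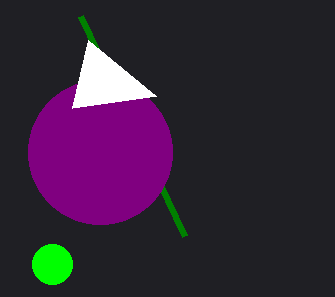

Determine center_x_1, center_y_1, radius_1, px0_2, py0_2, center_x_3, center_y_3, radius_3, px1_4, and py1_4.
center_x_1 = 52, center_y_1 = 264, radius_1 = 20, px0_2 = 80, py0_2 = 16, center_x_3 = 100, center_y_3 = 152, radius_3 = 72, px1_4 = 156, py1_4 = 96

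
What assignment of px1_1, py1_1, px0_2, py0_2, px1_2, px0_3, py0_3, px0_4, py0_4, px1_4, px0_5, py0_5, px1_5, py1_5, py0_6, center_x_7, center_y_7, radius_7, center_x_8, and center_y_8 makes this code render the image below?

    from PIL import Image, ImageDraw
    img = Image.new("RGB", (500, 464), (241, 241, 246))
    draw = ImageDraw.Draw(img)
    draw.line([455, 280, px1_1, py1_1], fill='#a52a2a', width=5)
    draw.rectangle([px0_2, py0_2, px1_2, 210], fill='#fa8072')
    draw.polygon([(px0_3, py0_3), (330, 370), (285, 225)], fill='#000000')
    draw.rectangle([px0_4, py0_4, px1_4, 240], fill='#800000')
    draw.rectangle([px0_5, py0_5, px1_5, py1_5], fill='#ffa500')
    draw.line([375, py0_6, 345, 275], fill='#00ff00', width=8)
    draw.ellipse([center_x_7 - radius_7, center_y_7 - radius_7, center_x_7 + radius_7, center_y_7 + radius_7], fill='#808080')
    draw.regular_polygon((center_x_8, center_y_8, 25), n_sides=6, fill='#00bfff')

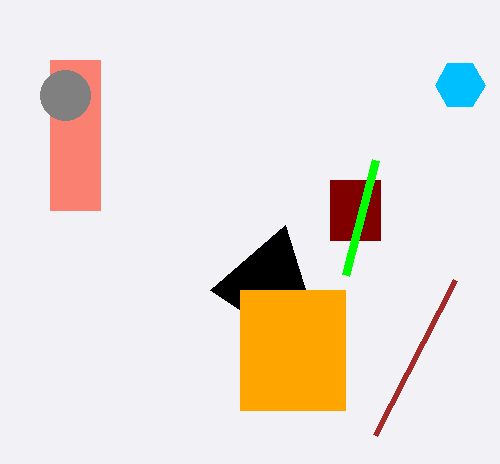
px1_1 = 375; py1_1 = 435; px0_2 = 50; py0_2 = 60; px1_2 = 100; px0_3 = 210; py0_3 = 290; px0_4 = 330; py0_4 = 180; px1_4 = 380; px0_5 = 240; py0_5 = 290; px1_5 = 345; py1_5 = 410; py0_6 = 160; center_x_7 = 65; center_y_7 = 95; radius_7 = 25; center_x_8 = 460; center_y_8 = 85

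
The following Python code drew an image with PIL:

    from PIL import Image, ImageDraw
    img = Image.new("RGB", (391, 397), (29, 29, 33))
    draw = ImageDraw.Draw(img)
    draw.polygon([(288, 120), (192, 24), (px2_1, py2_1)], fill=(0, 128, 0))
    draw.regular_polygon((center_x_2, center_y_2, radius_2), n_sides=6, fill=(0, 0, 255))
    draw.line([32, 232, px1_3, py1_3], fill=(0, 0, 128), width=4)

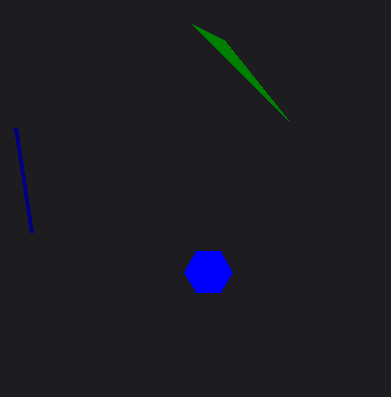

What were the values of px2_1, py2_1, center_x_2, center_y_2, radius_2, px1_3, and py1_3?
px2_1 = 224; py2_1 = 40; center_x_2 = 208; center_y_2 = 272; radius_2 = 24; px1_3 = 16; py1_3 = 128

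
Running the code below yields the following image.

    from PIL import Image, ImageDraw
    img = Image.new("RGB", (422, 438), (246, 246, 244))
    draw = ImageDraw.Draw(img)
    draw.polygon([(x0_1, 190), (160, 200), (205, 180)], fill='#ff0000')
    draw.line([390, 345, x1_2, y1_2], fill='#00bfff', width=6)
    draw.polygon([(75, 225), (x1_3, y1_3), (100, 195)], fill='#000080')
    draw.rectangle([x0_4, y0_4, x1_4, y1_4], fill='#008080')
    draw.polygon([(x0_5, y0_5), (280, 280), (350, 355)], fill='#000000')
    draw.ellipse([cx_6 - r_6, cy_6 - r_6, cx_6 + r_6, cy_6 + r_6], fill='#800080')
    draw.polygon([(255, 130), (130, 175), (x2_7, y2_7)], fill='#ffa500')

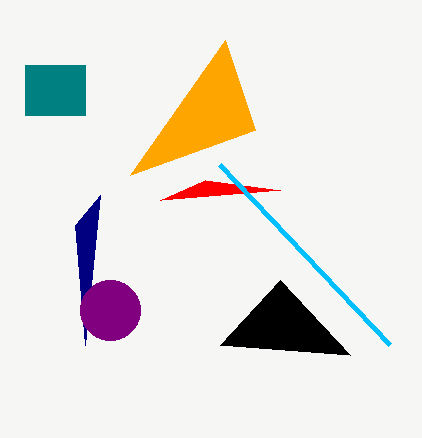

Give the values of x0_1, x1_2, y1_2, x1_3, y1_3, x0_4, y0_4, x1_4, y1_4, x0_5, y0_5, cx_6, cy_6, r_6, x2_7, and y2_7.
x0_1 = 280
x1_2 = 220
y1_2 = 165
x1_3 = 85
y1_3 = 345
x0_4 = 25
y0_4 = 65
x1_4 = 85
y1_4 = 115
x0_5 = 220
y0_5 = 345
cx_6 = 110
cy_6 = 310
r_6 = 30
x2_7 = 225
y2_7 = 40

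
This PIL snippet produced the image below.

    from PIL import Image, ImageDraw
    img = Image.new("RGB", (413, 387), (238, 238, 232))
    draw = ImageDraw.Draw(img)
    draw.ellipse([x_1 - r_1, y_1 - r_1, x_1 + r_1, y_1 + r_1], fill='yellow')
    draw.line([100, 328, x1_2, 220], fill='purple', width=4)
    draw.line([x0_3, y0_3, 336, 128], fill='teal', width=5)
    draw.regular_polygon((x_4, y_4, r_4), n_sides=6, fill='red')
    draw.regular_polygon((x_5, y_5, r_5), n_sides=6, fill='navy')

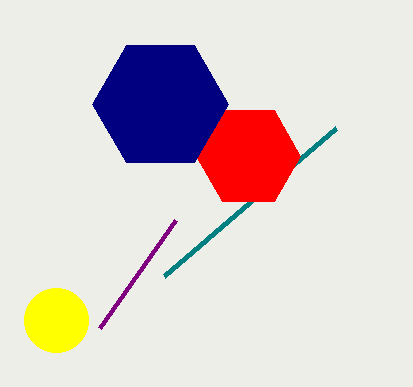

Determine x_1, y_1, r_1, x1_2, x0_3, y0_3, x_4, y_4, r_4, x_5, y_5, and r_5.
x_1 = 56; y_1 = 320; r_1 = 32; x1_2 = 176; x0_3 = 164; y0_3 = 276; x_4 = 248; y_4 = 156; r_4 = 52; x_5 = 160; y_5 = 104; r_5 = 68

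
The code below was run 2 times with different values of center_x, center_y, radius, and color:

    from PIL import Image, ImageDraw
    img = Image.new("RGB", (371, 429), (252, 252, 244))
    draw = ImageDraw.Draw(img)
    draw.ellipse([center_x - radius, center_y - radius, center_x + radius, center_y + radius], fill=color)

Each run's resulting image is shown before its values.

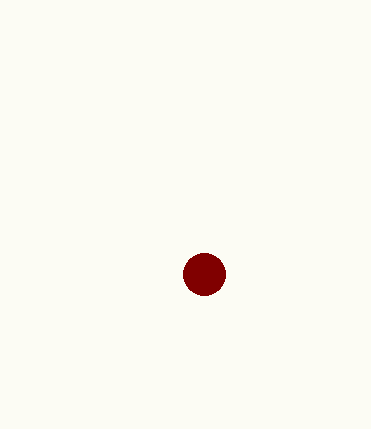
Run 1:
center_x = 204, center_y = 274, radius = 21, color = 'maroon'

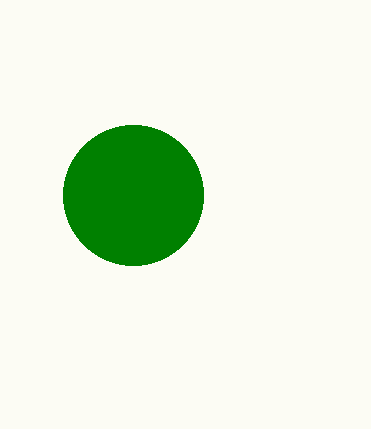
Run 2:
center_x = 133, center_y = 195, radius = 70, color = 'green'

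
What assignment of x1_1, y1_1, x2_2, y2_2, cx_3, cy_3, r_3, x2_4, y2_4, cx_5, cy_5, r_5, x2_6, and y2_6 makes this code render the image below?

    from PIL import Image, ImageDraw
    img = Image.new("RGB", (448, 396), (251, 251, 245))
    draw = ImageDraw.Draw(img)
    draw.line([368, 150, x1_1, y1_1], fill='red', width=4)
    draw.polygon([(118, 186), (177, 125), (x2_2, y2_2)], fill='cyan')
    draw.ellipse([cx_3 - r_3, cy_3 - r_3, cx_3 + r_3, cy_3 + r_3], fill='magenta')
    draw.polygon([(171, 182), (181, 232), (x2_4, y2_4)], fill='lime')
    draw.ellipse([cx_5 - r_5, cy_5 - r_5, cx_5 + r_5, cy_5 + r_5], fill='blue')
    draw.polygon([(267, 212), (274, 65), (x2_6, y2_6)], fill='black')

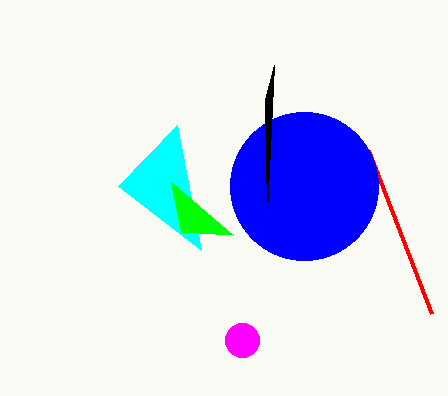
x1_1 = 431
y1_1 = 313
x2_2 = 201
y2_2 = 250
cx_3 = 242
cy_3 = 340
r_3 = 17
x2_4 = 233
y2_4 = 235
cx_5 = 304
cy_5 = 186
r_5 = 74
x2_6 = 265
y2_6 = 99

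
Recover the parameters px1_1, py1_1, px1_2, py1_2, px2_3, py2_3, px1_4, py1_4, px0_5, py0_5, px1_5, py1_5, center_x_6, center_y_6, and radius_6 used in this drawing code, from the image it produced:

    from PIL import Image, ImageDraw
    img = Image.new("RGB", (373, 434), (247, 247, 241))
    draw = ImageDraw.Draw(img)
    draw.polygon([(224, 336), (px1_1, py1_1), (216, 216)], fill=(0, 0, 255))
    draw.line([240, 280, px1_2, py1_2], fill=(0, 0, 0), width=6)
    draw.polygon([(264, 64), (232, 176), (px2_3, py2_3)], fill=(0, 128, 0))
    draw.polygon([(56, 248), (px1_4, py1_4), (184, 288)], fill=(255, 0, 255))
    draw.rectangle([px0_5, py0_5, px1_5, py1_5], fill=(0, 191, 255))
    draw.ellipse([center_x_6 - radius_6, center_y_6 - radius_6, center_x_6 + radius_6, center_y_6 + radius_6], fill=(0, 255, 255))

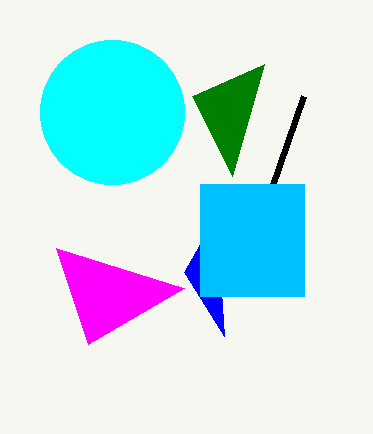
px1_1 = 184
py1_1 = 272
px1_2 = 304
py1_2 = 96
px2_3 = 192
py2_3 = 96
px1_4 = 88
py1_4 = 344
px0_5 = 200
py0_5 = 184
px1_5 = 304
py1_5 = 296
center_x_6 = 112
center_y_6 = 112
radius_6 = 72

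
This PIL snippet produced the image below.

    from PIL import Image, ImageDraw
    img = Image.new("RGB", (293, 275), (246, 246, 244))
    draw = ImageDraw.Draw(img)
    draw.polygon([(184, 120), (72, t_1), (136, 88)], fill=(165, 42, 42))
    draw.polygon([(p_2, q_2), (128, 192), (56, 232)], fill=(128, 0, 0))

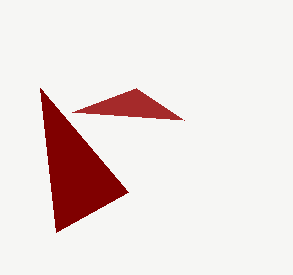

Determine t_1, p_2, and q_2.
t_1 = 112
p_2 = 40
q_2 = 88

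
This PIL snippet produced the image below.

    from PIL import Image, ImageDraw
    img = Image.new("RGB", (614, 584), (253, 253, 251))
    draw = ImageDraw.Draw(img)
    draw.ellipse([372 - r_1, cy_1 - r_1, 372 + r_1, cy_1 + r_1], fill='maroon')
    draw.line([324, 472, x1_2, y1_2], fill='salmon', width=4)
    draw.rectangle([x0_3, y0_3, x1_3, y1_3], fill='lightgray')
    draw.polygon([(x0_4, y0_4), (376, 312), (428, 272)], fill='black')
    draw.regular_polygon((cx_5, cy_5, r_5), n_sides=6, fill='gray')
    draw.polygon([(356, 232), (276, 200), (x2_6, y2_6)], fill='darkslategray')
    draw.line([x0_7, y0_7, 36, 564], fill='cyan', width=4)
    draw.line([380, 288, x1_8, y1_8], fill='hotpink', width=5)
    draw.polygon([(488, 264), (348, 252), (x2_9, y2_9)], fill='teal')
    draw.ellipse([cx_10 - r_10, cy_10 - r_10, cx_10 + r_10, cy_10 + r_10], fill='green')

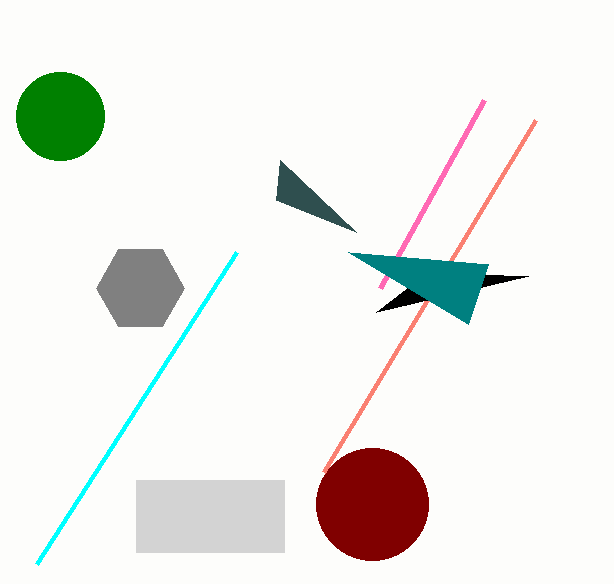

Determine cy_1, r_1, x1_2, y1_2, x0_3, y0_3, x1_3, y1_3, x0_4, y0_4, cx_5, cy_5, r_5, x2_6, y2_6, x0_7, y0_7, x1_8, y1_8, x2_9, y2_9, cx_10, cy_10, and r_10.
cy_1 = 504; r_1 = 56; x1_2 = 536; y1_2 = 120; x0_3 = 136; y0_3 = 480; x1_3 = 284; y1_3 = 552; x0_4 = 528; y0_4 = 276; cx_5 = 140; cy_5 = 288; r_5 = 44; x2_6 = 280; y2_6 = 160; x0_7 = 236; y0_7 = 252; x1_8 = 484; y1_8 = 100; x2_9 = 468; y2_9 = 324; cx_10 = 60; cy_10 = 116; r_10 = 44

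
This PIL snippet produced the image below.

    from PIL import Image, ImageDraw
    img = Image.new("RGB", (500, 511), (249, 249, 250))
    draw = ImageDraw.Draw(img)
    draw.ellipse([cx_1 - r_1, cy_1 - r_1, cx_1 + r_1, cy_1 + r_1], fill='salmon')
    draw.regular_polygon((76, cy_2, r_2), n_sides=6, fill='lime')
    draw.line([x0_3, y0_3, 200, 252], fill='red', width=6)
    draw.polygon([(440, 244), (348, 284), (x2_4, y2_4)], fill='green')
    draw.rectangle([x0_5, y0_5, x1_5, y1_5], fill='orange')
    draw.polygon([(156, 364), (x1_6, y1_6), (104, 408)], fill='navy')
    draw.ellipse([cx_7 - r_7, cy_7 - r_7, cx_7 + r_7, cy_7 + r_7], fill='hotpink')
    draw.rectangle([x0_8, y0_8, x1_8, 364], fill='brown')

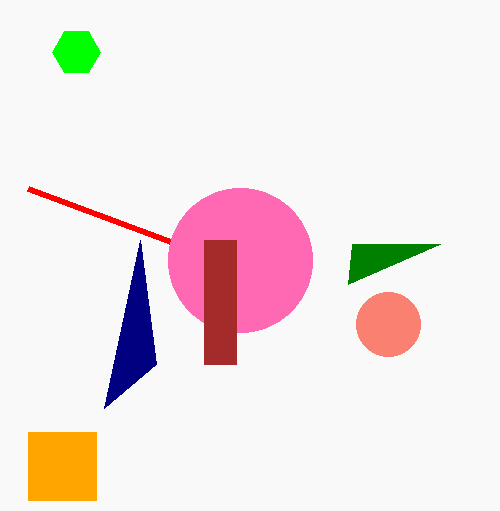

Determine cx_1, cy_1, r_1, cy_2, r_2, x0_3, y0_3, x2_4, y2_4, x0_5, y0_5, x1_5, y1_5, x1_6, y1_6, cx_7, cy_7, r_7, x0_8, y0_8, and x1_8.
cx_1 = 388
cy_1 = 324
r_1 = 32
cy_2 = 52
r_2 = 24
x0_3 = 28
y0_3 = 188
x2_4 = 352
y2_4 = 244
x0_5 = 28
y0_5 = 432
x1_5 = 96
y1_5 = 500
x1_6 = 140
y1_6 = 240
cx_7 = 240
cy_7 = 260
r_7 = 72
x0_8 = 204
y0_8 = 240
x1_8 = 236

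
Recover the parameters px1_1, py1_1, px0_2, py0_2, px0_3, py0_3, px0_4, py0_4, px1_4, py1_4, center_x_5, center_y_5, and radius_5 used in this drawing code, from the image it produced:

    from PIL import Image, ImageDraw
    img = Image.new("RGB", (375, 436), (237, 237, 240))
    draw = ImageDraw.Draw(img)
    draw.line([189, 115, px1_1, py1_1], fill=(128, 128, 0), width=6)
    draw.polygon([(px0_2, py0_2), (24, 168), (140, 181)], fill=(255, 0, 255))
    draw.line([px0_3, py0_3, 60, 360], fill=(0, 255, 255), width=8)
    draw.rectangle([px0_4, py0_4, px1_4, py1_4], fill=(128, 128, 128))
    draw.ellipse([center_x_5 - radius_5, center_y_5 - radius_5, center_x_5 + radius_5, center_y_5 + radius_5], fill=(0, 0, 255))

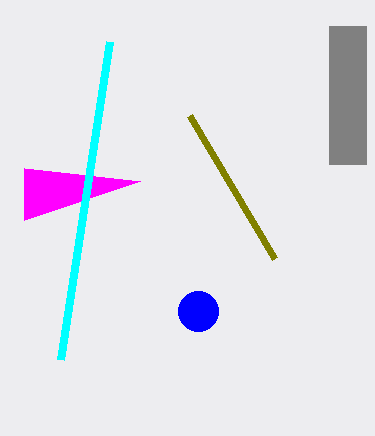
px1_1 = 274; py1_1 = 258; px0_2 = 24; py0_2 = 220; px0_3 = 109; py0_3 = 42; px0_4 = 329; py0_4 = 26; px1_4 = 366; py1_4 = 164; center_x_5 = 198; center_y_5 = 311; radius_5 = 20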